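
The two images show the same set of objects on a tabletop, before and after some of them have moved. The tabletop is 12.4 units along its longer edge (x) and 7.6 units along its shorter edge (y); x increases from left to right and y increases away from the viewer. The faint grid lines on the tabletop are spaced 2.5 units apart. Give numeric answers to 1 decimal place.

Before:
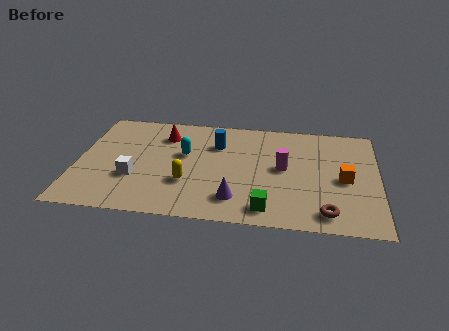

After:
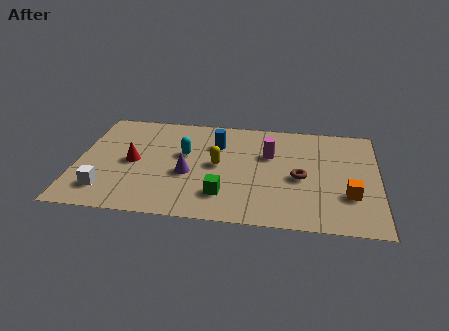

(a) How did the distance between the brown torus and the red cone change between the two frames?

-1.4

Before: roughly 8.3 units apart; after: 6.9. That's 1.4 units closer together.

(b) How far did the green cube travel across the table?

1.9

The green cube moved from about (7.9, 1.1) to (6.1, 1.8), a distance of √(1.8² + 0.7²) ≈ 1.9.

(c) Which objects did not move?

the cyan capsule and the blue cylinder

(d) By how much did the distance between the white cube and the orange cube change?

+1.3

Before: roughly 8.6 units apart; after: 9.9. That's 1.3 units further apart.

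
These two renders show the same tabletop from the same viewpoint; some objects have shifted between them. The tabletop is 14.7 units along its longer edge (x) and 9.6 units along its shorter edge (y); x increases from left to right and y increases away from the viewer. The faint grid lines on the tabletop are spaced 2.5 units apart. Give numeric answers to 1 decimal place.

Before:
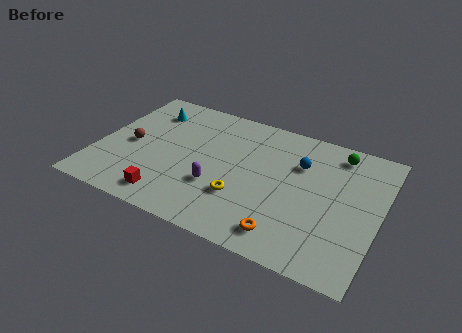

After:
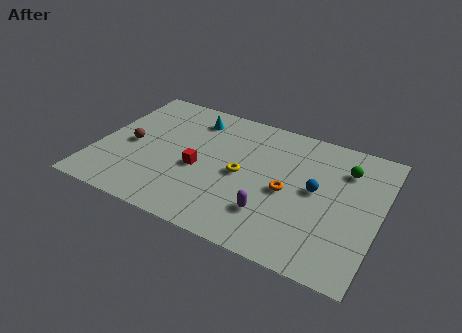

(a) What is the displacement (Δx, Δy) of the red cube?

(1.2, 2.7)

The red cube was at about (4.2, 1.4) and moved to about (5.4, 4.1).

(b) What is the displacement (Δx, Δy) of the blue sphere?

(1.0, -1.5)

From the two frames, the blue sphere sits at roughly (10.4, 6.6) before and (11.4, 5.1) after.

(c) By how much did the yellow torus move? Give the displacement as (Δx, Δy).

(-0.2, 1.6)

From the two frames, the yellow torus sits at roughly (7.8, 3.0) before and (7.6, 4.6) after.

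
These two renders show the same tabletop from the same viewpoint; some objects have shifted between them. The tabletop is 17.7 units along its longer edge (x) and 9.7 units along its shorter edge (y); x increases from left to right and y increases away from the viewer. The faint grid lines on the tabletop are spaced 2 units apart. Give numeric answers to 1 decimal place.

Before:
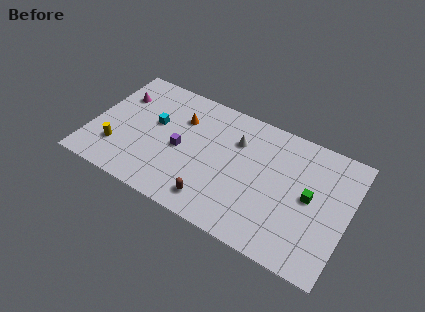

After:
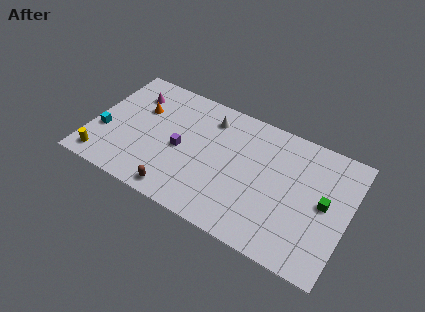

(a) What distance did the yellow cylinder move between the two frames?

1.5

From (2.0, 2.6) to (1.2, 1.3), the yellow cylinder covered √(0.8² + 1.3²) ≈ 1.5 units.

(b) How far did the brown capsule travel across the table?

2.5

The brown capsule moved from about (8.9, 1.6) to (6.5, 1.1), a distance of √(2.4² + 0.5²) ≈ 2.5.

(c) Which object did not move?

the purple cube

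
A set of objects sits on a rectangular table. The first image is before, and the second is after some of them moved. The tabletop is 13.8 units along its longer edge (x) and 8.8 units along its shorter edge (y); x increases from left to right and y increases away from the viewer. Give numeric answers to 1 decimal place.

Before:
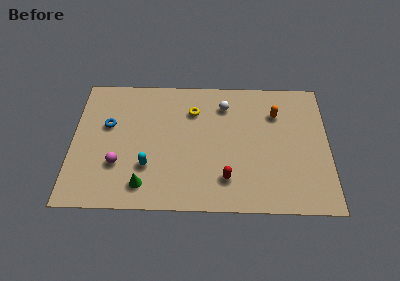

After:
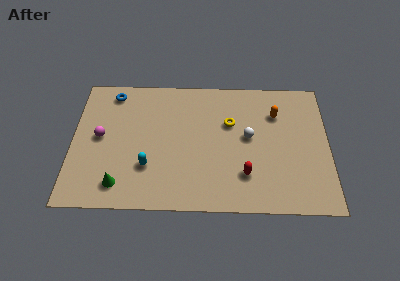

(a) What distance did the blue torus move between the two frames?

2.2

The blue torus moved from about (1.9, 5.4) to (2.1, 7.6), a distance of √(0.2² + 2.2²) ≈ 2.2.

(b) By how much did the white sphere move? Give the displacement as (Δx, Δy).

(1.3, -2.1)

The white sphere was at about (8.2, 6.9) and moved to about (9.5, 4.8).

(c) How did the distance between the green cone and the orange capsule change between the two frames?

+1.1

They were about 8.6 units apart before and 9.7 after — 1.1 units further apart.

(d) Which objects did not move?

the orange capsule and the cyan capsule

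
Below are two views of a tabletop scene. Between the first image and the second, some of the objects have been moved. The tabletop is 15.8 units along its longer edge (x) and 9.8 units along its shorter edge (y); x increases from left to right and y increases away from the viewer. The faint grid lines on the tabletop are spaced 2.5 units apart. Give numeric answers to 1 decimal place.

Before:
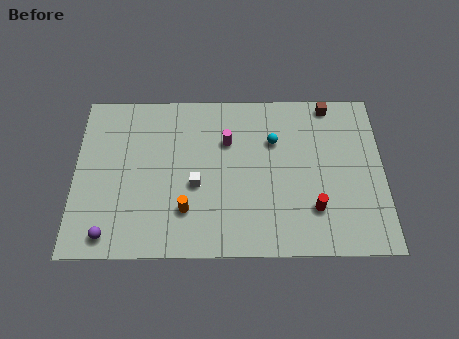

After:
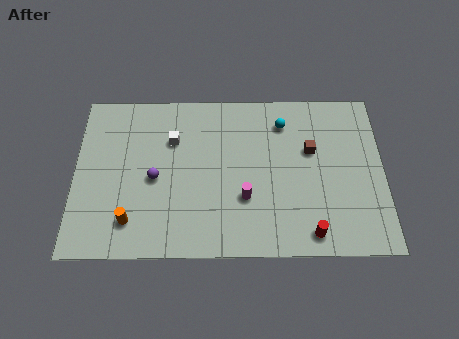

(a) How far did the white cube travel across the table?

3.0

The white cube moved from about (6.2, 4.1) to (5.0, 6.8), a distance of √(1.2² + 2.7²) ≈ 3.0.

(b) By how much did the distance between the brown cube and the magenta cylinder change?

-1.3

Before: roughly 5.7 units apart; after: 4.4. That's 1.3 units closer together.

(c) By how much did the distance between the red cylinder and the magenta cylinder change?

-2.1

Before: roughly 6.0 units apart; after: 3.9. That's 2.1 units closer together.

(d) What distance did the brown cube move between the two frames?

3.0

The brown cube moved from about (13.1, 8.9) to (12.1, 6.1), a distance of √(1.0² + 2.8²) ≈ 3.0.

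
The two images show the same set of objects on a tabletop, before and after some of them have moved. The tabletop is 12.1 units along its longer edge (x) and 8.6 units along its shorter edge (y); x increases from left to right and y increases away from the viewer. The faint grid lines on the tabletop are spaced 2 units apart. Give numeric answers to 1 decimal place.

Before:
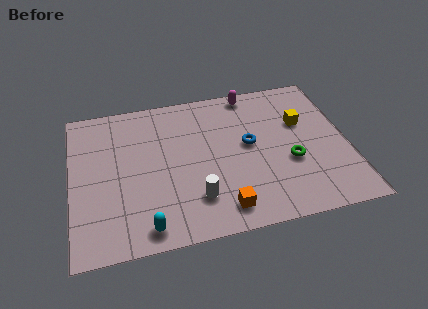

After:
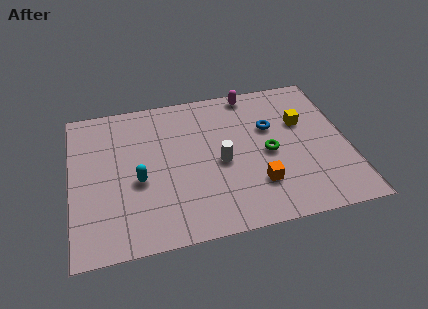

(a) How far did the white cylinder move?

2.2

From (5.3, 2.1) to (6.5, 3.9), the white cylinder covered √(1.2² + 1.8²) ≈ 2.2 units.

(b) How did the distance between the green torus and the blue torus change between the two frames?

-0.7

Before: roughly 2.2 units apart; after: 1.5. That's 0.7 units closer together.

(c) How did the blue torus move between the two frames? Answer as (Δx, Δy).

(1.0, 0.8)

The blue torus started near (7.8, 4.7) and ended near (8.8, 5.5).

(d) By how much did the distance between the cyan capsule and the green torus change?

-1.1

Before: roughly 6.8 units apart; after: 5.7. That's 1.1 units closer together.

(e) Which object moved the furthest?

the cyan capsule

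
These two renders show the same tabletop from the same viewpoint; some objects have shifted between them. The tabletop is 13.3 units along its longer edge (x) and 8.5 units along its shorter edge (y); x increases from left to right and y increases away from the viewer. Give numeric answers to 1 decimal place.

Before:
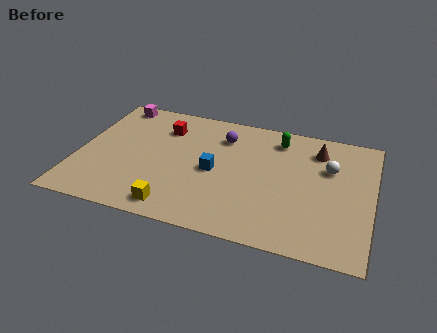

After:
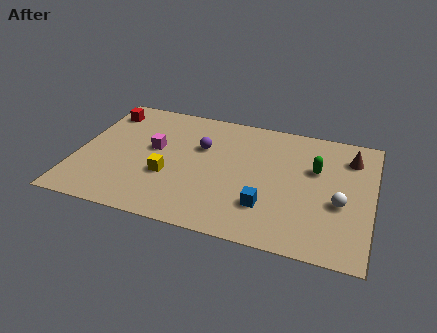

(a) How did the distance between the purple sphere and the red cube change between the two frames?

+2.1

They were about 2.7 units apart before and 4.8 after — 2.1 units further apart.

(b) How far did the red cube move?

2.8

From (3.7, 6.4) to (0.9, 6.9), the red cube covered √(2.8² + 0.5²) ≈ 2.8 units.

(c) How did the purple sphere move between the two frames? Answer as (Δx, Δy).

(-0.9, -1.0)

From the two frames, the purple sphere sits at roughly (6.4, 6.5) before and (5.5, 5.5) after.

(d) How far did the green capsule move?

2.4

The green capsule moved from about (8.9, 7.0) to (10.7, 5.4), a distance of √(1.8² + 1.6²) ≈ 2.4.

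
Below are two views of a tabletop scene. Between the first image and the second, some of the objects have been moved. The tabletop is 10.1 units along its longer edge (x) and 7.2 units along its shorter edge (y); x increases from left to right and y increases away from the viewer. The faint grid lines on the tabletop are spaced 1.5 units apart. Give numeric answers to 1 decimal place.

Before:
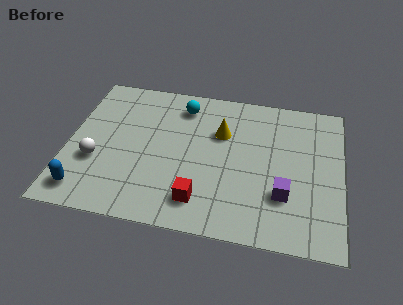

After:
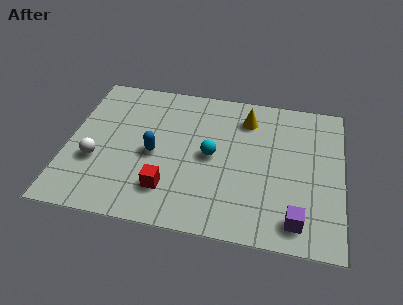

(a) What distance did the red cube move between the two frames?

1.2

From (5.0, 1.4) to (3.8, 1.7), the red cube covered √(1.2² + 0.3²) ≈ 1.2 units.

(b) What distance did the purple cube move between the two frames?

1.2

From (8.0, 2.2) to (8.5, 1.1), the purple cube covered √(0.5² + 1.1²) ≈ 1.2 units.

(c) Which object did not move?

the white sphere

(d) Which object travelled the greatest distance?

the blue capsule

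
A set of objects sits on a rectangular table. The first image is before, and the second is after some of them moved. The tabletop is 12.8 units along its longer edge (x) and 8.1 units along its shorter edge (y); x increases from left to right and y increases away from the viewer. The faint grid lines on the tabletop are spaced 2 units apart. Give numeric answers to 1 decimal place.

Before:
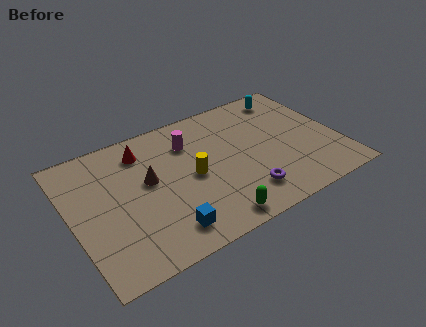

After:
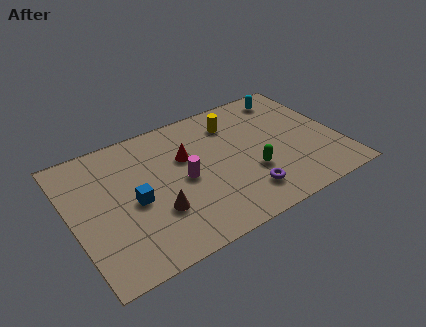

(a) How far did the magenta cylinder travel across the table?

2.2

The magenta cylinder was near (5.9, 6.0) before and (5.3, 3.9) after, so it travelled √(0.6² + 2.1²) ≈ 2.2 units.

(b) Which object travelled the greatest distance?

the yellow cylinder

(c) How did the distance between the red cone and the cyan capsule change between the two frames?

-1.6

The distance was about 7.3 in the first image and 5.7 in the second, so they moved 1.6 units closer together.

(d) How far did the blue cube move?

2.5

The blue cube was near (4.0, 1.4) before and (2.9, 3.7) after, so it travelled √(1.1² + 2.3²) ≈ 2.5 units.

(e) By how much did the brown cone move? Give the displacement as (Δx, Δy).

(0.1, -2.0)

The brown cone started near (3.7, 4.6) and ended near (3.8, 2.6).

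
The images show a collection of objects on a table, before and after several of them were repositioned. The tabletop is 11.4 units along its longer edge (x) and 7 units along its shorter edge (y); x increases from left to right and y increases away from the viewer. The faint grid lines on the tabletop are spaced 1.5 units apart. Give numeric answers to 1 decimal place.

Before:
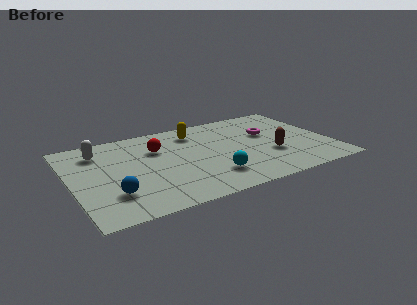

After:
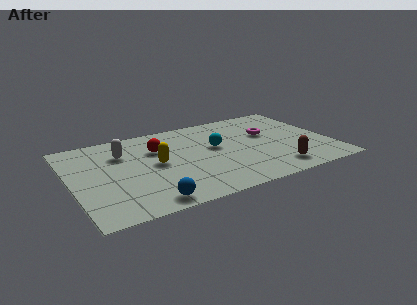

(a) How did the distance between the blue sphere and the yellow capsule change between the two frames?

-2.6

They were about 5.5 units apart before and 2.9 after — 2.6 units closer together.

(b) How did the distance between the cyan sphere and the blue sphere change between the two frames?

+0.4

They were about 4.3 units apart before and 4.7 after — 0.4 units further apart.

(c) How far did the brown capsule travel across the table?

1.3

From (8.7, 2.5) to (8.7, 1.2), the brown capsule covered √(0.0² + 1.3²) ≈ 1.3 units.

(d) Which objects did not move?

the red sphere and the magenta torus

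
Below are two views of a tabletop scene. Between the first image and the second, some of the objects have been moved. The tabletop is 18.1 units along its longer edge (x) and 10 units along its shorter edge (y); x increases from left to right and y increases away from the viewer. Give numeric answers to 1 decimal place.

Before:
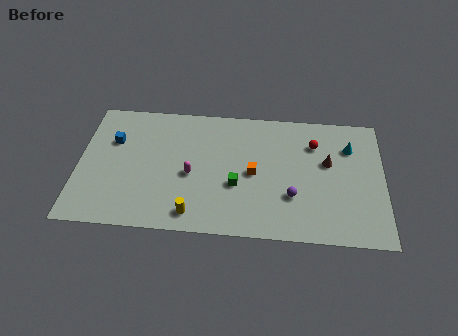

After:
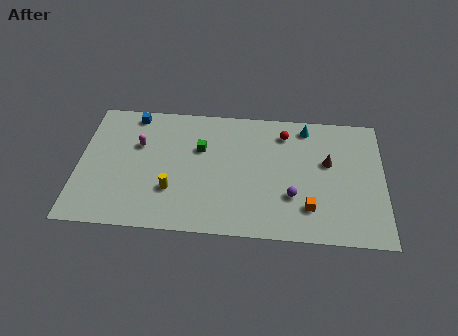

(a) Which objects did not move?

the brown cone and the purple sphere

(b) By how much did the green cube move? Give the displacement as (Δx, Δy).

(-2.2, 2.7)

From the two frames, the green cube sits at roughly (9.4, 3.8) before and (7.2, 6.5) after.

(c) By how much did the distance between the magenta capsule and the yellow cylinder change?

+1.0

They were about 3.0 units apart before and 4.0 after — 1.0 units further apart.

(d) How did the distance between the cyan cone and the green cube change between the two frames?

-0.9

The distance was about 7.6 in the first image and 6.7 in the second, so they moved 0.9 units closer together.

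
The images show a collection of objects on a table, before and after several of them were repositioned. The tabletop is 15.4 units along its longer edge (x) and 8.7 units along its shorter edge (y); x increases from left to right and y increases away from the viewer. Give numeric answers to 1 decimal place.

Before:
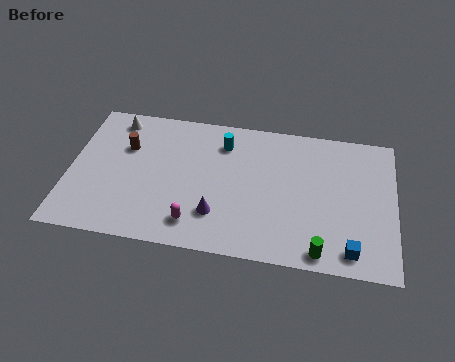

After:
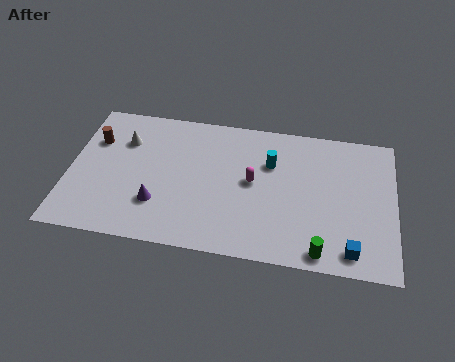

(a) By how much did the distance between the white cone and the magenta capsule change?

-0.8

The distance was about 7.2 in the first image and 6.4 in the second, so they moved 0.8 units closer together.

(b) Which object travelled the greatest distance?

the magenta capsule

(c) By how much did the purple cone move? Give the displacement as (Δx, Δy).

(-2.8, 0.2)

The purple cone was at about (7.1, 2.3) and moved to about (4.3, 2.5).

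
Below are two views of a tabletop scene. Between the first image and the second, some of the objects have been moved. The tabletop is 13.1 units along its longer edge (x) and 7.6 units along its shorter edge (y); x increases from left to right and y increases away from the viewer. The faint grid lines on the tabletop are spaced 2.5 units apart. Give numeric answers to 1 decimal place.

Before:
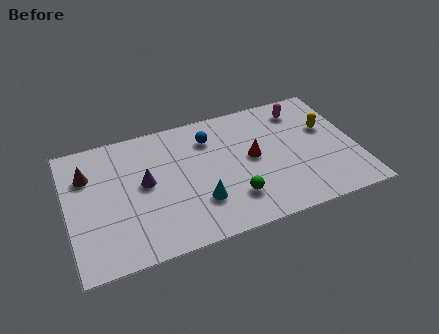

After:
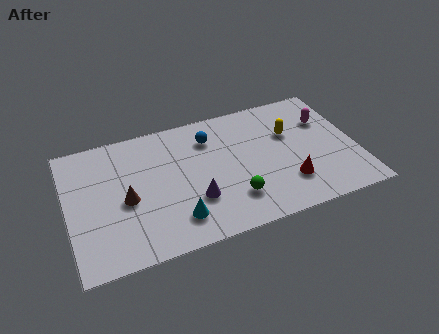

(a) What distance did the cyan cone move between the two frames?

1.3

The cyan cone was near (5.8, 2.2) before and (4.7, 1.6) after, so it travelled √(1.1² + 0.6²) ≈ 1.3 units.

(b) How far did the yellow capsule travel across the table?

1.7

From (11.9, 4.7) to (10.2, 4.9), the yellow capsule covered √(1.7² + 0.2²) ≈ 1.7 units.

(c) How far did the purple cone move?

2.7

From (3.5, 4.1) to (5.6, 2.4), the purple cone covered √(2.1² + 1.7²) ≈ 2.7 units.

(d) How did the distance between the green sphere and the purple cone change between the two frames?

-2.6

They were about 4.4 units apart before and 1.8 after — 2.6 units closer together.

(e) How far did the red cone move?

2.4

From (8.4, 4.0) to (9.8, 2.0), the red cone covered √(1.4² + 2.0²) ≈ 2.4 units.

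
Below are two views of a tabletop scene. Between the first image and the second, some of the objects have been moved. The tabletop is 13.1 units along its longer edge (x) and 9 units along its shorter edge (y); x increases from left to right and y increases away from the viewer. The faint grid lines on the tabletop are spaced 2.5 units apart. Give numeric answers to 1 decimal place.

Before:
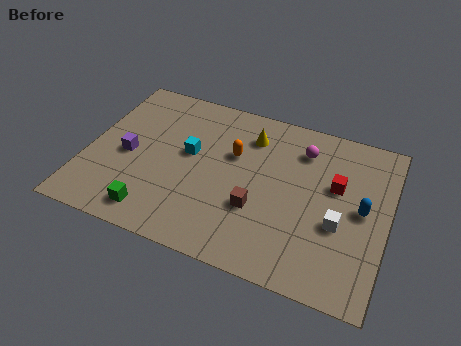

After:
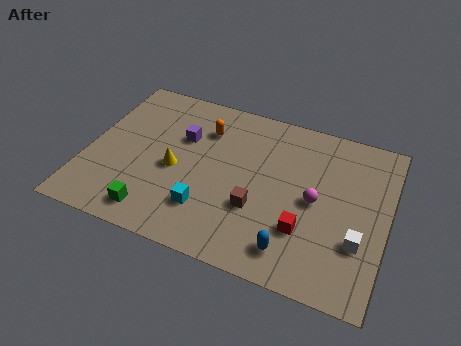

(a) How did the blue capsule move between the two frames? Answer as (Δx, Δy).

(-2.7, -3.1)

From the two frames, the blue capsule sits at roughly (12.0, 4.6) before and (9.3, 1.5) after.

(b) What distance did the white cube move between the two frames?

1.1

From (11.1, 3.5) to (12.0, 2.9), the white cube covered √(0.9² + 0.6²) ≈ 1.1 units.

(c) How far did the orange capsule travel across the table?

1.7

From (6.3, 5.7) to (4.9, 6.7), the orange capsule covered √(1.4² + 1.0²) ≈ 1.7 units.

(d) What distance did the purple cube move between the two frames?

2.8

The purple cube moved from about (1.8, 4.1) to (4.0, 5.9), a distance of √(2.2² + 1.8²) ≈ 2.8.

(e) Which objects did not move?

the green cube and the brown cube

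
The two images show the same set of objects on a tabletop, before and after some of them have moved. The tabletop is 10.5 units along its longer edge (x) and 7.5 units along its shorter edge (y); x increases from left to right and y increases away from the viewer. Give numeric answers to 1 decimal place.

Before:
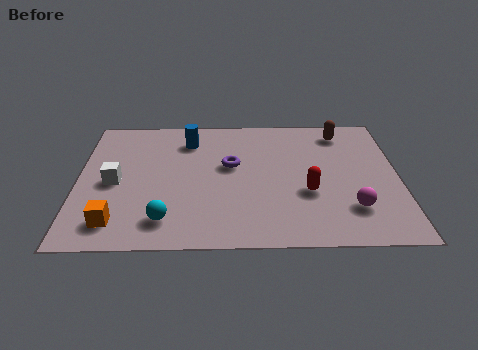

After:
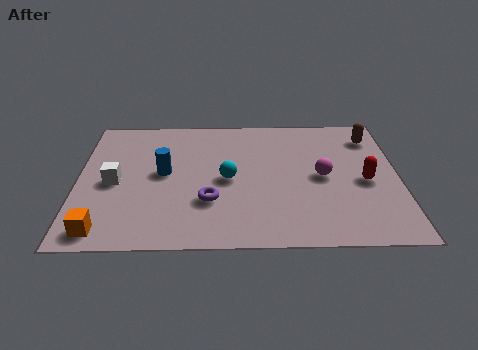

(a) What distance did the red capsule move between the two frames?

2.0

The red capsule moved from about (7.5, 2.8) to (9.4, 3.4), a distance of √(1.9² + 0.6²) ≈ 2.0.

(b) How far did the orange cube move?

0.6

From (1.3, 1.3) to (0.9, 0.9), the orange cube covered √(0.4² + 0.4²) ≈ 0.6 units.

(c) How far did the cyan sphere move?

3.0

The cyan sphere moved from about (2.9, 1.4) to (4.9, 3.6), a distance of √(2.0² + 2.2²) ≈ 3.0.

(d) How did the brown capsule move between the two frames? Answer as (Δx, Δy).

(1.0, -0.3)

The brown capsule started near (8.7, 6.3) and ended near (9.7, 6.0).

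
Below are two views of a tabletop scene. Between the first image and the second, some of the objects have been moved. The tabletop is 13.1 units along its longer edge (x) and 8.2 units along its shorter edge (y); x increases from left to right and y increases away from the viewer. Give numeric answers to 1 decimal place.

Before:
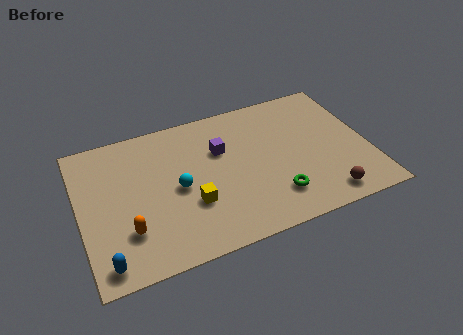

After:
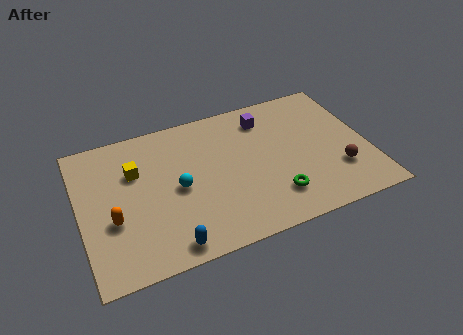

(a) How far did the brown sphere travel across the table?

1.5

The brown sphere moved from about (10.8, 1.1) to (11.6, 2.4), a distance of √(0.8² + 1.3²) ≈ 1.5.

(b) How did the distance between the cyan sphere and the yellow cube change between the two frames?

+1.2

Before: roughly 1.2 units apart; after: 2.4. That's 1.2 units further apart.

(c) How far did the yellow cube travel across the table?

3.5

The yellow cube moved from about (4.9, 2.8) to (2.6, 5.5), a distance of √(2.3² + 2.7²) ≈ 3.5.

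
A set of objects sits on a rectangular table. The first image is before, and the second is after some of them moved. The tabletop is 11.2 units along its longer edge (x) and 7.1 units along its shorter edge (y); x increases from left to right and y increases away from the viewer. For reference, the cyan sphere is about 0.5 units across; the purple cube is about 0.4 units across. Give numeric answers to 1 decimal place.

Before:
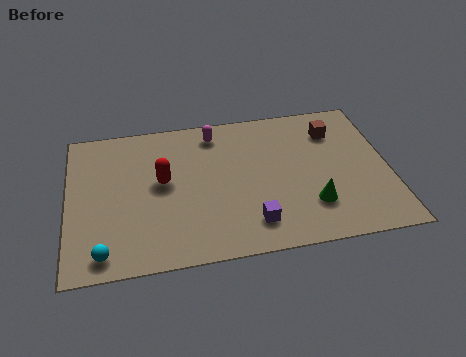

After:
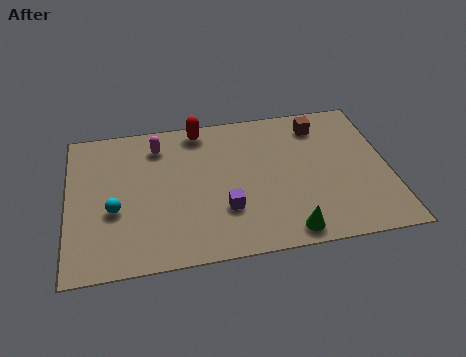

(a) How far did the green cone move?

1.4

The green cone was near (8.4, 1.9) before and (7.5, 0.8) after, so it travelled √(0.9² + 1.1²) ≈ 1.4 units.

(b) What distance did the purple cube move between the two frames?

1.2

The purple cube moved from about (6.3, 1.4) to (5.4, 2.2), a distance of √(0.9² + 0.8²) ≈ 1.2.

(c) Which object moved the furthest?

the red capsule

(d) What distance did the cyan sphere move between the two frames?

1.9

From (1.2, 0.9) to (1.6, 2.8), the cyan sphere covered √(0.4² + 1.9²) ≈ 1.9 units.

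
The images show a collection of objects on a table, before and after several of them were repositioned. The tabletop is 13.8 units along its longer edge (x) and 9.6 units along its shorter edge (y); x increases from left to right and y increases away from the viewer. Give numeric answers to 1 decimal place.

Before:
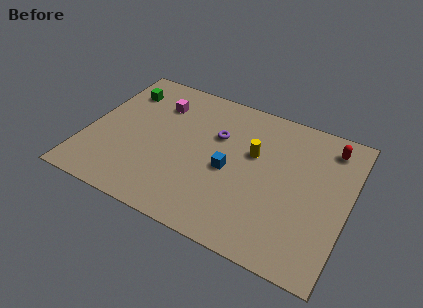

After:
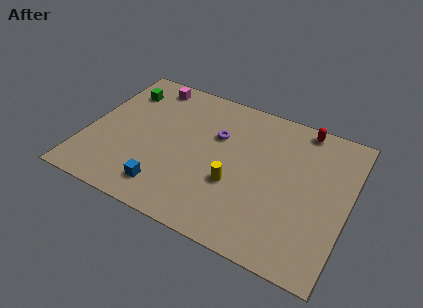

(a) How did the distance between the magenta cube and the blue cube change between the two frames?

+1.9

Before: roughly 5.1 units apart; after: 7.0. That's 1.9 units further apart.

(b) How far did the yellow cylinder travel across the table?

2.5

The yellow cylinder was near (8.7, 5.9) before and (8.0, 3.5) after, so it travelled √(0.7² + 2.4²) ≈ 2.5 units.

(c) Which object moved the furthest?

the blue cube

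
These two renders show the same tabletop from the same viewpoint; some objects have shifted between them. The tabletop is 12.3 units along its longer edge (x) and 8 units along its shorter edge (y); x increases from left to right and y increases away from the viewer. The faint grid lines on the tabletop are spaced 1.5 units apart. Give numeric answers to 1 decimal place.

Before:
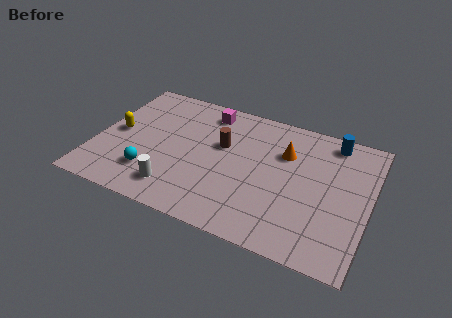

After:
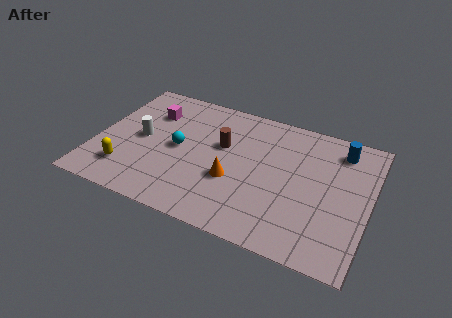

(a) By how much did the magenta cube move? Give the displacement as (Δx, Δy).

(-2.5, -1.0)

From the two frames, the magenta cube sits at roughly (4.7, 6.8) before and (2.2, 5.8) after.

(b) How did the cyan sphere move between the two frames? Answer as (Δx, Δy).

(1.0, 2.0)

The cyan sphere started near (2.7, 2.0) and ended near (3.7, 4.0).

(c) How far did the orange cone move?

3.3

The orange cone moved from about (8.4, 5.5) to (6.3, 3.0), a distance of √(2.1² + 2.5²) ≈ 3.3.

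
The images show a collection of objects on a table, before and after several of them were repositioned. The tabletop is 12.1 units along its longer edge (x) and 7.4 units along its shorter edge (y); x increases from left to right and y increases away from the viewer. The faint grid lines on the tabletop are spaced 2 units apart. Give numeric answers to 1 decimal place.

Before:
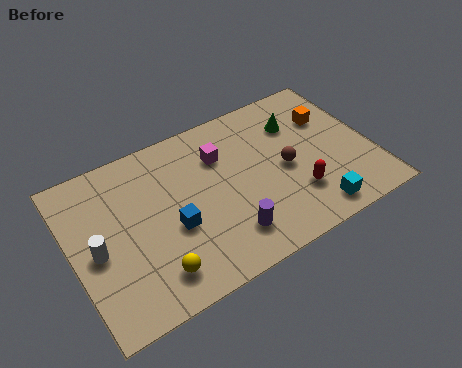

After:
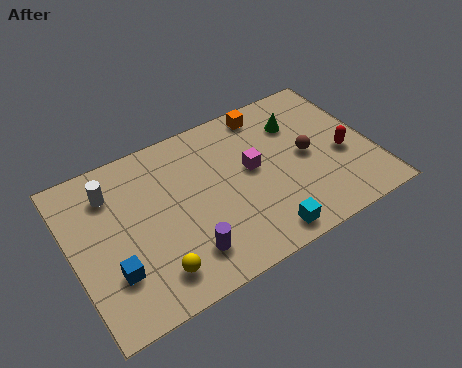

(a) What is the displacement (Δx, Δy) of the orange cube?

(-2.4, 1.4)

From the two frames, the orange cube sits at roughly (10.7, 5.1) before and (8.3, 6.5) after.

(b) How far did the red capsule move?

2.3

From (8.8, 2.1) to (10.9, 3.1), the red capsule covered √(2.1² + 1.0²) ≈ 2.3 units.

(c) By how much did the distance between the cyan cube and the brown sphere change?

+1.0

The distance was about 2.6 in the first image and 3.6 in the second, so they moved 1.0 units further apart.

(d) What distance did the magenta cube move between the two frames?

1.6

From (6.2, 5.3) to (7.3, 4.1), the magenta cube covered √(1.1² + 1.2²) ≈ 1.6 units.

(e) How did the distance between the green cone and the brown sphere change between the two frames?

-0.4

They were about 2.1 units apart before and 1.7 after — 0.4 units closer together.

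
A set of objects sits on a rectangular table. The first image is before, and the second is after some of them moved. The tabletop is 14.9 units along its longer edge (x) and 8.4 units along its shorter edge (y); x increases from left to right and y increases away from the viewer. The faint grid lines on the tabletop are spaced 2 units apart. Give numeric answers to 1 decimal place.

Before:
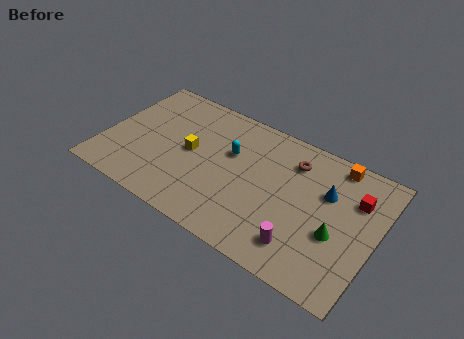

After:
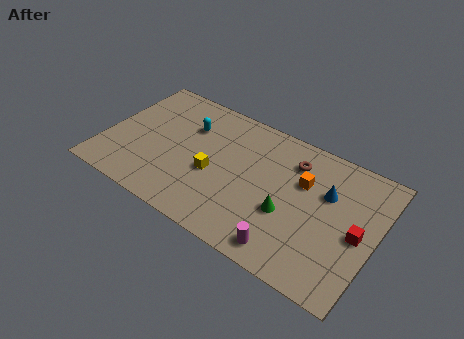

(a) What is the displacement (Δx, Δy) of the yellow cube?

(1.4, -0.8)

The yellow cube started near (4.7, 4.3) and ended near (6.1, 3.5).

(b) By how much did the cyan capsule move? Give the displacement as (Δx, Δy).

(-2.5, 0.6)

The cyan capsule started near (6.8, 5.3) and ended near (4.3, 5.9).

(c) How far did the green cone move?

2.6

The green cone was near (12.9, 3.3) before and (10.3, 3.2) after, so it travelled √(2.6² + 0.1²) ≈ 2.6 units.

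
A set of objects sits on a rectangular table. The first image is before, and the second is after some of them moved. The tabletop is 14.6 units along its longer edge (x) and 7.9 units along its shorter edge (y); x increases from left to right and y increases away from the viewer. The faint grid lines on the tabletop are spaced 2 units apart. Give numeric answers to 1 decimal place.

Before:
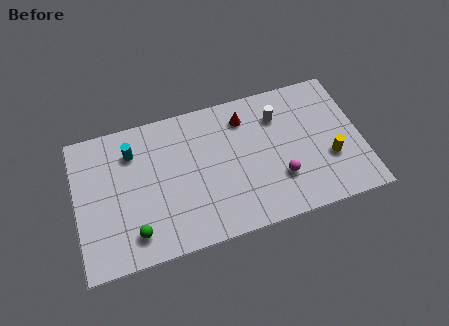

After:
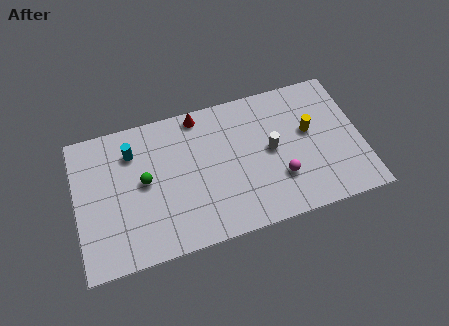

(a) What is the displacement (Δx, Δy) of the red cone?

(-2.3, 0.8)

The red cone was at about (8.8, 6.3) and moved to about (6.5, 7.1).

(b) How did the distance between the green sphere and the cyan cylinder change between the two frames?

-2.6

The distance was about 4.5 in the first image and 1.9 in the second, so they moved 2.6 units closer together.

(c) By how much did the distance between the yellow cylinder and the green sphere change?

-1.7

They were about 10.2 units apart before and 8.5 after — 1.7 units closer together.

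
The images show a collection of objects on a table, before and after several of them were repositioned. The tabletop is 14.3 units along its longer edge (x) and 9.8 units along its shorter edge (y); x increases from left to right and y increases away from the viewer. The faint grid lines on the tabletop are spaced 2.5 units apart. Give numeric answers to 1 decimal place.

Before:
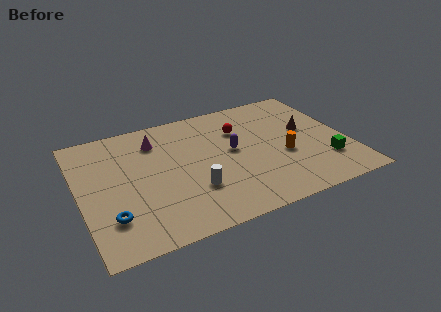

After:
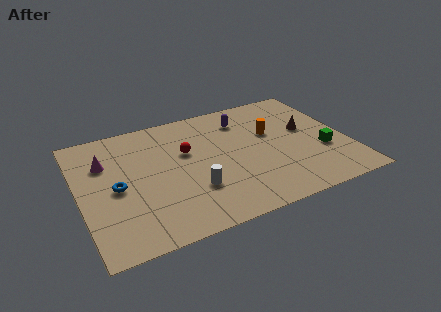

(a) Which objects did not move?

the brown cone and the white cylinder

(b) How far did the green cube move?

0.9

From (12.9, 2.6) to (12.9, 3.5), the green cube covered √(0.0² + 0.9²) ≈ 0.9 units.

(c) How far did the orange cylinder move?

2.1

The orange cylinder was near (10.8, 3.9) before and (10.4, 6.0) after, so it travelled √(0.4² + 2.1²) ≈ 2.1 units.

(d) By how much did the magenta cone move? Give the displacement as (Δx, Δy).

(-2.8, -0.8)

The magenta cone was at about (4.3, 7.6) and moved to about (1.5, 6.8).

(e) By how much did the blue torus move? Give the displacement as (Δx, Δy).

(0.5, 2.1)

From the two frames, the blue torus sits at roughly (1.4, 2.5) before and (1.9, 4.6) after.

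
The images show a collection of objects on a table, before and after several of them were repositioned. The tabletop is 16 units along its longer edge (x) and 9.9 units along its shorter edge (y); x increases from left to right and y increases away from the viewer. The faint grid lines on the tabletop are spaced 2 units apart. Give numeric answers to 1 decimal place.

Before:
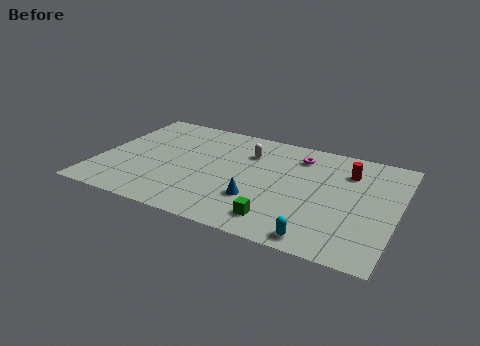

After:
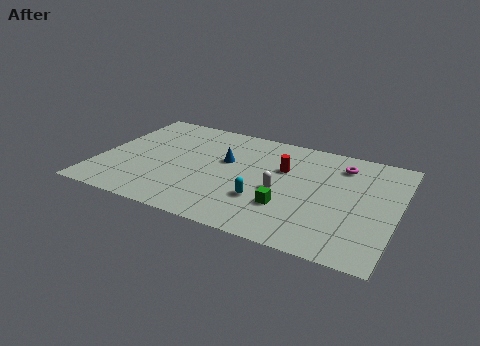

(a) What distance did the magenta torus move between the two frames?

2.3

From (10.5, 7.9) to (12.8, 7.9), the magenta torus covered √(2.3² + 0.0²) ≈ 2.3 units.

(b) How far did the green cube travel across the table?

1.3

The green cube moved from about (10.1, 1.7) to (10.4, 3.0), a distance of √(0.3² + 1.3²) ≈ 1.3.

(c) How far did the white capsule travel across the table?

3.6

From (7.8, 7.2) to (9.9, 4.3), the white capsule covered √(2.1² + 2.9²) ≈ 3.6 units.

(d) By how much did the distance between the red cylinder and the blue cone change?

-3.1

They were about 6.2 units apart before and 3.1 after — 3.1 units closer together.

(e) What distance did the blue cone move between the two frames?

3.7

From (8.8, 3.0) to (6.7, 6.0), the blue cone covered √(2.1² + 3.0²) ≈ 3.7 units.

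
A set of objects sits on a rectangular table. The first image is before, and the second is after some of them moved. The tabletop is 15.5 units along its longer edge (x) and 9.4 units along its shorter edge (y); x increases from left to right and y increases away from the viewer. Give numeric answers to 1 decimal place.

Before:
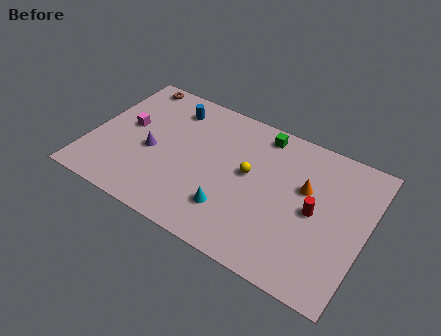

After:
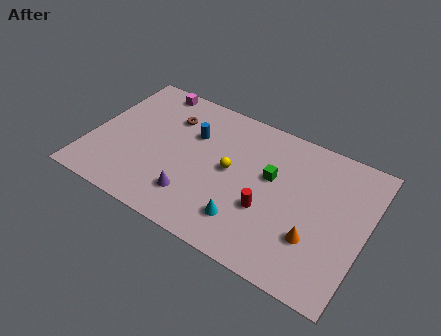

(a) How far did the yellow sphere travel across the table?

1.0

The yellow sphere was near (8.9, 5.2) before and (7.9, 4.9) after, so it travelled √(1.0² + 0.3²) ≈ 1.0 units.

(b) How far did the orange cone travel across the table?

3.0

The orange cone moved from about (12.0, 5.8) to (12.9, 2.9), a distance of √(0.9² + 2.9²) ≈ 3.0.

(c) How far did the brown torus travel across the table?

3.0

From (1.6, 8.5) to (4.1, 6.9), the brown torus covered √(2.5² + 1.6²) ≈ 3.0 units.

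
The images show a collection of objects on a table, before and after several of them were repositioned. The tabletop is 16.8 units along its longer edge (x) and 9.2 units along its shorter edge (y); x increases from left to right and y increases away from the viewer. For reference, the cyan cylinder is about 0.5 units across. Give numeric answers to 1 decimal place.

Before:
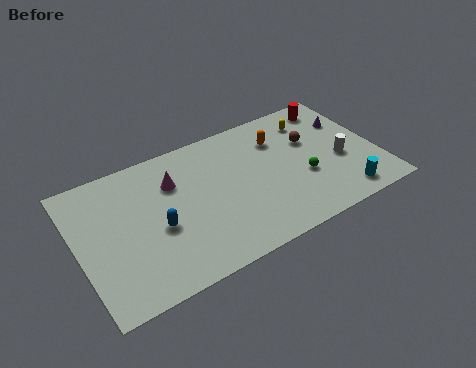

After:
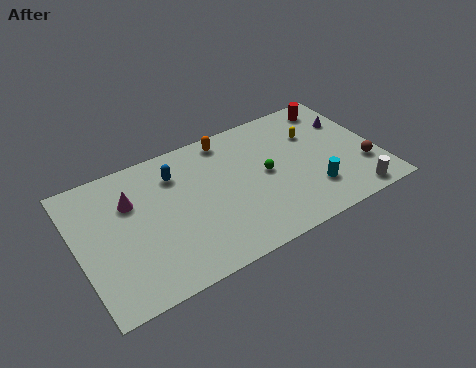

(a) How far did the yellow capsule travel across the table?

1.0

From (13.6, 7.3) to (13.5, 6.3), the yellow capsule covered √(0.1² + 1.0²) ≈ 1.0 units.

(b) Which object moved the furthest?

the brown sphere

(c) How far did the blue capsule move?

3.4

From (4.3, 3.9) to (5.7, 7.0), the blue capsule covered √(1.4² + 3.1²) ≈ 3.4 units.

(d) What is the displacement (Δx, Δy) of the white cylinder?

(0.2, -2.8)

The white cylinder started near (14.7, 3.8) and ended near (14.9, 1.0).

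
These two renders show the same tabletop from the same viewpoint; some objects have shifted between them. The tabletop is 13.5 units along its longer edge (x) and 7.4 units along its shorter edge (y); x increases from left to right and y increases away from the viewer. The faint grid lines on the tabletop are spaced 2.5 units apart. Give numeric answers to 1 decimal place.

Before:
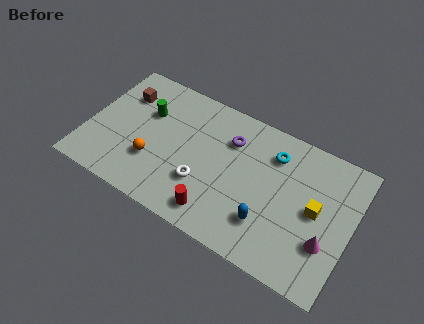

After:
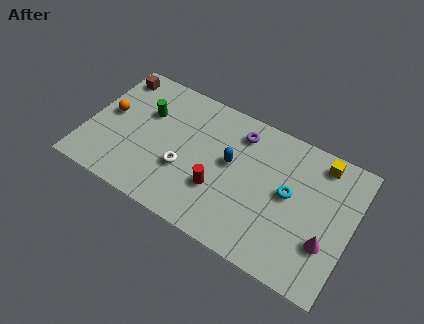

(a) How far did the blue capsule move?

3.1

The blue capsule was near (9.5, 2.0) before and (7.3, 4.2) after, so it travelled √(2.2² + 2.2²) ≈ 3.1 units.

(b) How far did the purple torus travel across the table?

0.7

The purple torus was near (7.1, 5.4) before and (7.5, 6.0) after, so it travelled √(0.4² + 0.6²) ≈ 0.7 units.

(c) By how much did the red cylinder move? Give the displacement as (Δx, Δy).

(-0.1, 1.3)

The red cylinder was at about (7.0, 1.2) and moved to about (6.9, 2.5).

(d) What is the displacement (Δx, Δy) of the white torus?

(-1.0, 0.3)

The white torus was at about (6.1, 2.4) and moved to about (5.1, 2.7).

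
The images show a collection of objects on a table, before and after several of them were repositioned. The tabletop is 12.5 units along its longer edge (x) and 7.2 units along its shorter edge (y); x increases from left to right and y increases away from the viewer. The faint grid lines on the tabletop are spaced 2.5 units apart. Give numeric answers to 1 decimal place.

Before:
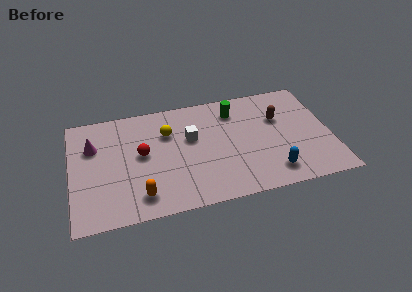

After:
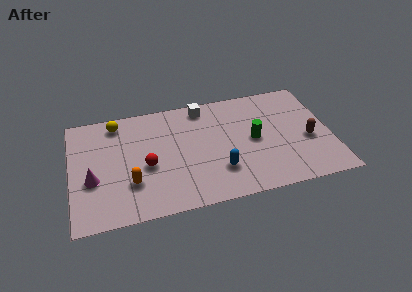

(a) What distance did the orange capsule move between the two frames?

1.0

The orange capsule moved from about (3.2, 1.3) to (2.8, 2.2), a distance of √(0.4² + 0.9²) ≈ 1.0.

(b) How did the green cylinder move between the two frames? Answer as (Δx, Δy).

(0.8, -2.1)

The green cylinder was at about (8.0, 5.7) and moved to about (8.8, 3.6).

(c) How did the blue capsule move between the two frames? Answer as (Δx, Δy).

(-2.5, 0.7)

From the two frames, the blue capsule sits at roughly (9.5, 1.3) before and (7.0, 2.0) after.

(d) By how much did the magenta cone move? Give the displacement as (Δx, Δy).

(-0.1, -2.1)

From the two frames, the magenta cone sits at roughly (1.1, 4.9) before and (1.0, 2.8) after.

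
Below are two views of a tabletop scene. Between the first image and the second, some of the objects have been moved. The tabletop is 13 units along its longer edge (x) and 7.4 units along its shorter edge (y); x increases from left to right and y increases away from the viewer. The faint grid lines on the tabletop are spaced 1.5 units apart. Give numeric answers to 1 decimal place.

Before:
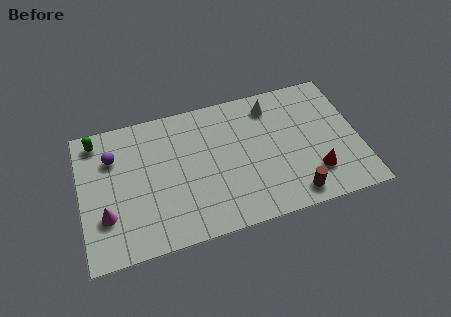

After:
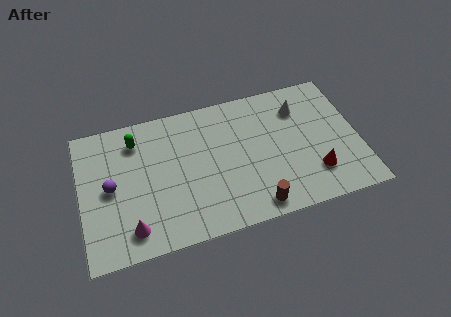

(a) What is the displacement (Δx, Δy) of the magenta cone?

(1.1, -1.0)

From the two frames, the magenta cone sits at roughly (1.1, 2.3) before and (2.2, 1.3) after.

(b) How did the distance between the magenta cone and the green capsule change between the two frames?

+0.5

The distance was about 4.1 in the first image and 4.6 in the second, so they moved 0.5 units further apart.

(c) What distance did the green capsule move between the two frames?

1.9

From (0.9, 6.4) to (2.7, 5.9), the green capsule covered √(1.8² + 0.5²) ≈ 1.9 units.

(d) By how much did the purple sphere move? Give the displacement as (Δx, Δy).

(-0.2, -1.6)

The purple sphere was at about (1.6, 5.3) and moved to about (1.4, 3.7).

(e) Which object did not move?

the red cone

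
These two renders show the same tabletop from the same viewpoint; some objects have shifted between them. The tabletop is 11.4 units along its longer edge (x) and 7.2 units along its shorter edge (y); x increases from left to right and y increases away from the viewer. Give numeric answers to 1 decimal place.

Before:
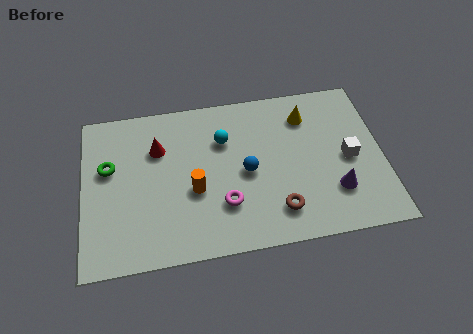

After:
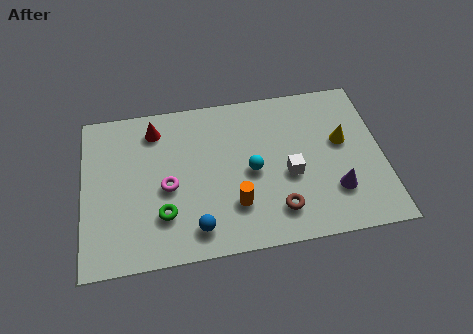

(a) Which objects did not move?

the brown torus and the purple cone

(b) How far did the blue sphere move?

3.0

The blue sphere was near (6.2, 3.4) before and (4.2, 1.2) after, so it travelled √(2.0² + 2.2²) ≈ 3.0 units.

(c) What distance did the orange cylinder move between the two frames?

1.7

The orange cylinder moved from about (4.2, 2.9) to (5.7, 2.0), a distance of √(1.5² + 0.9²) ≈ 1.7.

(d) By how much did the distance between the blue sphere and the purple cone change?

+1.8

The distance was about 3.6 in the first image and 5.4 in the second, so they moved 1.8 units further apart.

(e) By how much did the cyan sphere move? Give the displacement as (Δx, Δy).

(1.0, -1.6)

The cyan sphere was at about (5.4, 5.0) and moved to about (6.4, 3.4).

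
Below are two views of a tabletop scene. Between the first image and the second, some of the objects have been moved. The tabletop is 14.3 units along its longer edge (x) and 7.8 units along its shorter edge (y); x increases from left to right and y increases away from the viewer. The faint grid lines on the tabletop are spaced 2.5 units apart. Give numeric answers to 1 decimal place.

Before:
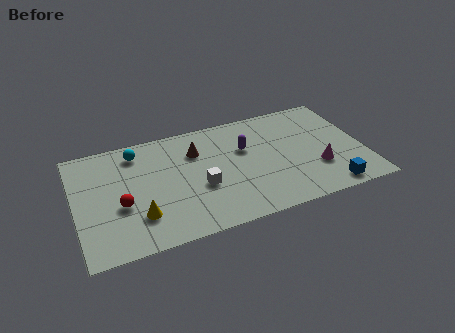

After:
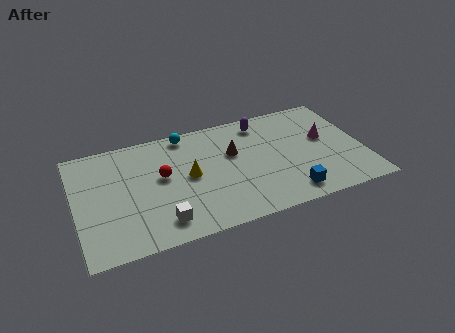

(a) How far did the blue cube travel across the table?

2.0

From (12.3, 0.9) to (10.3, 1.2), the blue cube covered √(2.0² + 0.3²) ≈ 2.0 units.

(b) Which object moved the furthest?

the yellow cone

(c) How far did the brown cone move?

1.9

From (6.1, 5.6) to (7.9, 4.9), the brown cone covered √(1.8² + 0.7²) ≈ 1.9 units.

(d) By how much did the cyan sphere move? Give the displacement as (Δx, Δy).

(2.5, 0.5)

The cyan sphere started near (3.2, 6.5) and ended near (5.7, 7.0).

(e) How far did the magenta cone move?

2.1

From (11.9, 2.5) to (12.5, 4.5), the magenta cone covered √(0.6² + 2.0²) ≈ 2.1 units.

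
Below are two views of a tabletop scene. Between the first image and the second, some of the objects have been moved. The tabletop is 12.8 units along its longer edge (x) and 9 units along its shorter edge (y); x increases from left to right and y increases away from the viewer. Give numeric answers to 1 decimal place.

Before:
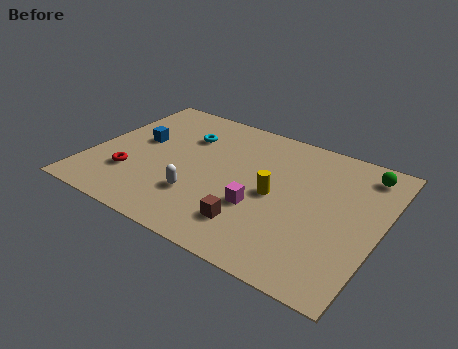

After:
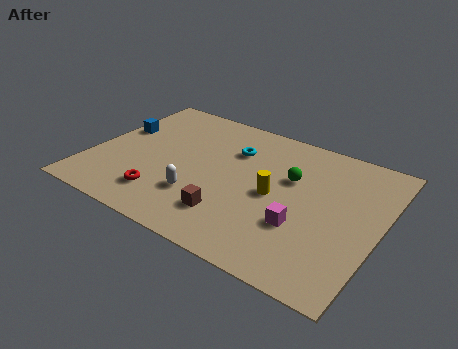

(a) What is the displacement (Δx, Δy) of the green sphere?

(-3.0, -1.9)

The green sphere started near (11.7, 7.6) and ended near (8.7, 5.7).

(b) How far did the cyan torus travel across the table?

2.2

The cyan torus moved from about (3.8, 6.4) to (6.0, 6.4), a distance of √(2.2² + 0.0²) ≈ 2.2.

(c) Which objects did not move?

the yellow cylinder and the white capsule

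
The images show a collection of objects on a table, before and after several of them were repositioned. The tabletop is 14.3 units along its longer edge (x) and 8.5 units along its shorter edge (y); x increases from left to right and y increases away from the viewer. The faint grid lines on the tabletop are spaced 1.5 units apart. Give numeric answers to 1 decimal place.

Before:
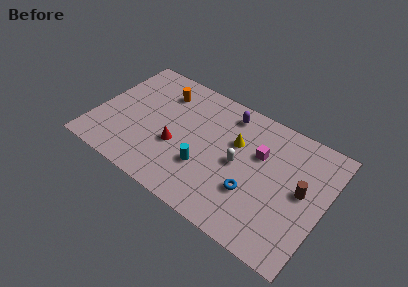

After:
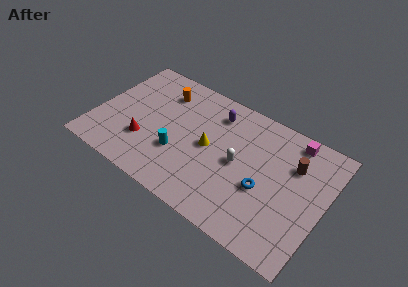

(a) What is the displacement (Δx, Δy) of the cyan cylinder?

(-1.7, 0.1)

The cyan cylinder was at about (7.1, 2.8) and moved to about (5.4, 2.9).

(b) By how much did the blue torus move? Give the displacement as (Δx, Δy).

(0.6, 0.6)

The blue torus was at about (10.1, 2.8) and moved to about (10.7, 3.4).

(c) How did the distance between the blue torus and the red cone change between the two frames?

+2.5

The distance was about 4.9 in the first image and 7.4 in the second, so they moved 2.5 units further apart.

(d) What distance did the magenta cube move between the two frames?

2.7

From (10.1, 5.5) to (11.9, 7.5), the magenta cube covered √(1.8² + 2.0²) ≈ 2.7 units.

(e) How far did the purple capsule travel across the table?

0.8

The purple capsule moved from about (7.8, 7.2) to (7.1, 6.8), a distance of √(0.7² + 0.4²) ≈ 0.8.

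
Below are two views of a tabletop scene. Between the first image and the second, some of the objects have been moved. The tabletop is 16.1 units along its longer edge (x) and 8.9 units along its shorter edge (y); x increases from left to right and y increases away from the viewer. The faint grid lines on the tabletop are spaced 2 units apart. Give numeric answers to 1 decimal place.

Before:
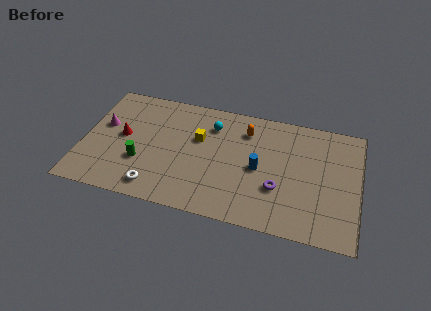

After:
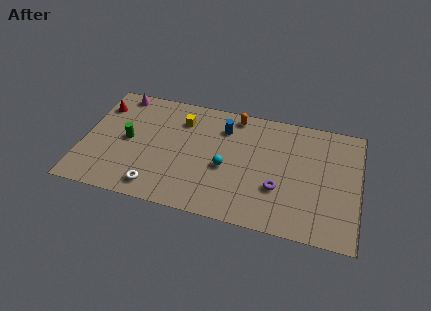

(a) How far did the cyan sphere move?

3.2

From (7.4, 6.8) to (8.4, 3.8), the cyan sphere covered √(1.0² + 3.0²) ≈ 3.2 units.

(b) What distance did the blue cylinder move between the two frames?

3.4

The blue cylinder moved from about (10.3, 4.2) to (8.1, 6.8), a distance of √(2.2² + 2.6²) ≈ 3.4.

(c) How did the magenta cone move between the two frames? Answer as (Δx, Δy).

(0.7, 2.7)

From the two frames, the magenta cone sits at roughly (1.1, 5.3) before and (1.8, 8.0) after.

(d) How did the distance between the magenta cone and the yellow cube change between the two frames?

-1.6

They were about 5.6 units apart before and 4.0 after — 1.6 units closer together.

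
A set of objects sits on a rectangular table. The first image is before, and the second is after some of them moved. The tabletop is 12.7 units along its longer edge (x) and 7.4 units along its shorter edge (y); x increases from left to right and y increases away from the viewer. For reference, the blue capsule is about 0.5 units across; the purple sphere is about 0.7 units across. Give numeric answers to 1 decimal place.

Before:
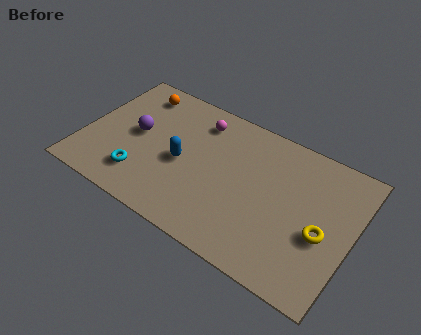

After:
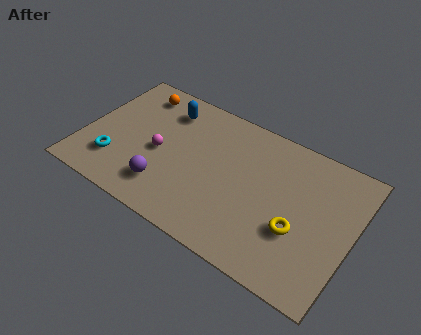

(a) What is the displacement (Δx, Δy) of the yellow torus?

(-1.1, -0.4)

The yellow torus was at about (11.4, 3.1) and moved to about (10.3, 2.7).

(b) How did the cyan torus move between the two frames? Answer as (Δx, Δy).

(-1.3, 0.2)

The cyan torus was at about (3.0, 1.7) and moved to about (1.7, 1.9).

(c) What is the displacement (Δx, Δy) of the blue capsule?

(-1.2, 2.5)

The blue capsule started near (4.7, 3.4) and ended near (3.5, 5.9).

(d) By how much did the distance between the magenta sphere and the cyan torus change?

-2.4

They were about 4.8 units apart before and 2.4 after — 2.4 units closer together.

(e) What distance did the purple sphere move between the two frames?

2.8

The purple sphere was near (2.4, 3.9) before and (4.2, 1.7) after, so it travelled √(1.8² + 2.2²) ≈ 2.8 units.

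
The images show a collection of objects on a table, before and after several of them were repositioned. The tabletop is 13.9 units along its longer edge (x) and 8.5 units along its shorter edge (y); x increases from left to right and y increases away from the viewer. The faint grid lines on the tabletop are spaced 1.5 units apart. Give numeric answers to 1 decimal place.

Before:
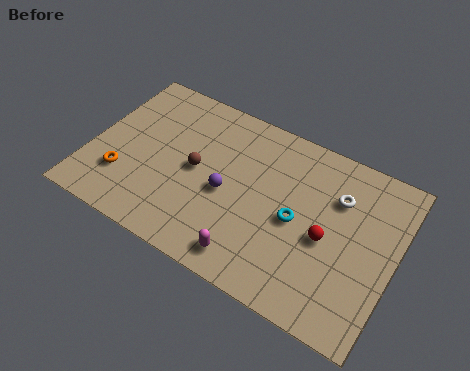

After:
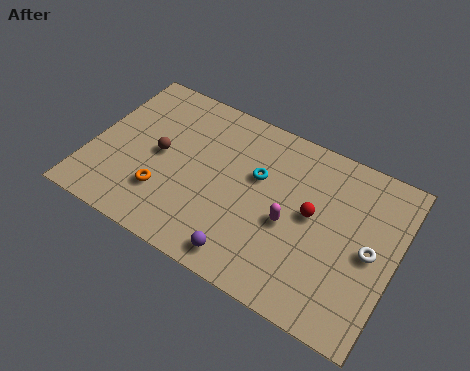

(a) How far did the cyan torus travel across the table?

2.4

The cyan torus was near (9.5, 4.0) before and (7.5, 5.3) after, so it travelled √(2.0² + 1.3²) ≈ 2.4 units.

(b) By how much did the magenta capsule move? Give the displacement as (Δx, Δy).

(1.4, 2.5)

The magenta capsule started near (7.8, 1.2) and ended near (9.2, 3.7).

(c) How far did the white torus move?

2.5

The white torus was near (11.1, 6.0) before and (12.8, 4.1) after, so it travelled √(1.7² + 1.9²) ≈ 2.5 units.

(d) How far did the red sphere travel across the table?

1.1

From (10.9, 3.8) to (10.1, 4.6), the red sphere covered √(0.8² + 0.8²) ≈ 1.1 units.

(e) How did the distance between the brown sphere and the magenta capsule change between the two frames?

+1.8

Before: roughly 4.3 units apart; after: 6.1. That's 1.8 units further apart.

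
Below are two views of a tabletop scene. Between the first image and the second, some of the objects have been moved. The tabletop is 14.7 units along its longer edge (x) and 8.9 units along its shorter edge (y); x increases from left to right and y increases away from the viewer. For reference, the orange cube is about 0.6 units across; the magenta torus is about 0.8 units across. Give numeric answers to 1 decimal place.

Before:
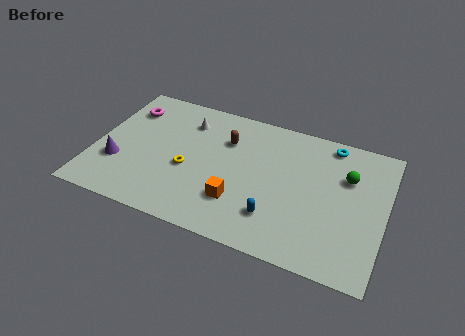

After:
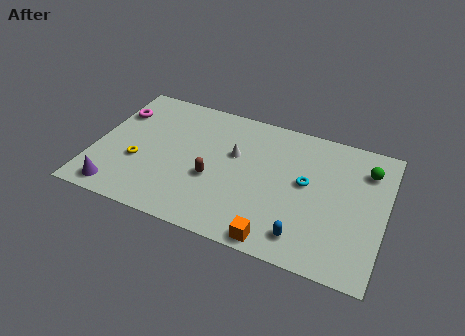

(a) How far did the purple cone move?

1.8

The purple cone was near (1.3, 2.9) before and (1.5, 1.1) after, so it travelled √(0.2² + 1.8²) ≈ 1.8 units.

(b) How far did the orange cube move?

2.7

The orange cube was near (7.5, 2.5) before and (9.6, 0.8) after, so it travelled √(2.1² + 1.7²) ≈ 2.7 units.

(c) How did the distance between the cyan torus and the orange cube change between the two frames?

-2.6

The distance was about 6.8 in the first image and 4.2 in the second, so they moved 2.6 units closer together.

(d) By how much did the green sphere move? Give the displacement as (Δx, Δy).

(0.9, 0.8)

The green sphere was at about (12.7, 6.0) and moved to about (13.6, 6.8).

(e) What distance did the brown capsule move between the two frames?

2.8

The brown capsule was near (6.5, 6.3) before and (6.1, 3.5) after, so it travelled √(0.4² + 2.8²) ≈ 2.8 units.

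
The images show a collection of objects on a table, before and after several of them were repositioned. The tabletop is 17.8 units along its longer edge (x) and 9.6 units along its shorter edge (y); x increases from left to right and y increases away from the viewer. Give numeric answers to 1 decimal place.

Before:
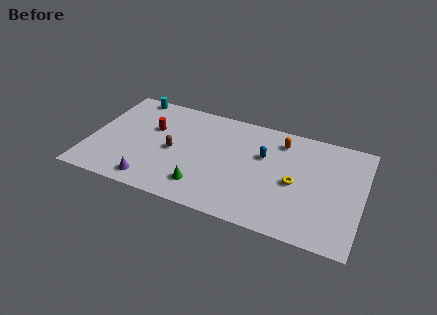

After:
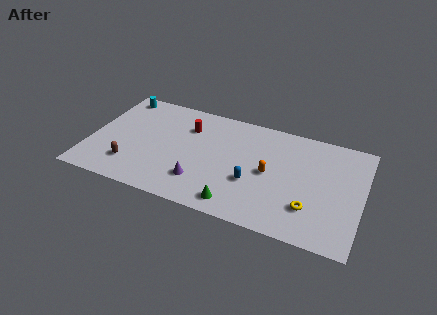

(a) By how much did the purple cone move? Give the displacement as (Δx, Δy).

(3.1, 1.1)

The purple cone started near (4.4, 1.3) and ended near (7.5, 2.4).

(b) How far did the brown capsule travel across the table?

3.4

From (5.5, 4.5) to (2.9, 2.3), the brown capsule covered √(2.6² + 2.2²) ≈ 3.4 units.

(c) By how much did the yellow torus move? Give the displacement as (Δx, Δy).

(1.1, -1.8)

From the two frames, the yellow torus sits at roughly (13.5, 4.4) before and (14.6, 2.6) after.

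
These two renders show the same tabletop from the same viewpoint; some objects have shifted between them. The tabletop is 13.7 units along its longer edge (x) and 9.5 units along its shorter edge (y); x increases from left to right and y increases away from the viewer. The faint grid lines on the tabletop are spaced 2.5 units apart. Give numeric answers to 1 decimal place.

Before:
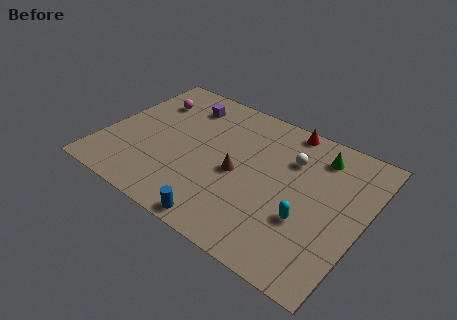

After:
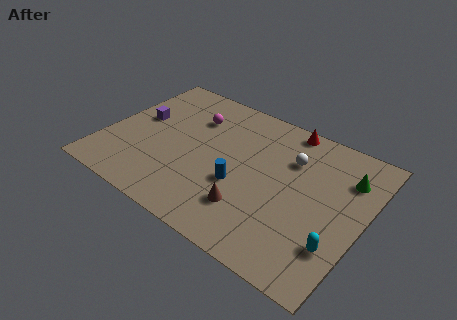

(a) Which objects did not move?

the white sphere and the red cone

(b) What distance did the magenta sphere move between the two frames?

2.4

The magenta sphere was near (1.8, 7.0) before and (4.2, 6.9) after, so it travelled √(2.4² + 0.1²) ≈ 2.4 units.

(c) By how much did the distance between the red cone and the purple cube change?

+2.7

They were about 5.5 units apart before and 8.2 after — 2.7 units further apart.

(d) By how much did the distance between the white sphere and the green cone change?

+1.3

The distance was about 1.6 in the first image and 2.9 in the second, so they moved 1.3 units further apart.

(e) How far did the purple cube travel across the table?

3.0

From (3.6, 7.6) to (1.5, 5.4), the purple cube covered √(2.1² + 2.2²) ≈ 3.0 units.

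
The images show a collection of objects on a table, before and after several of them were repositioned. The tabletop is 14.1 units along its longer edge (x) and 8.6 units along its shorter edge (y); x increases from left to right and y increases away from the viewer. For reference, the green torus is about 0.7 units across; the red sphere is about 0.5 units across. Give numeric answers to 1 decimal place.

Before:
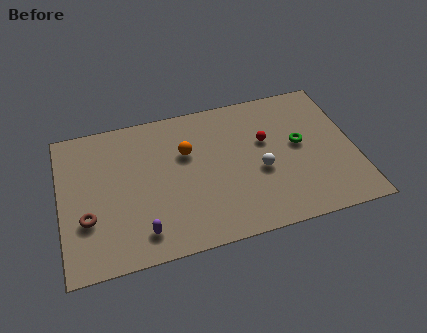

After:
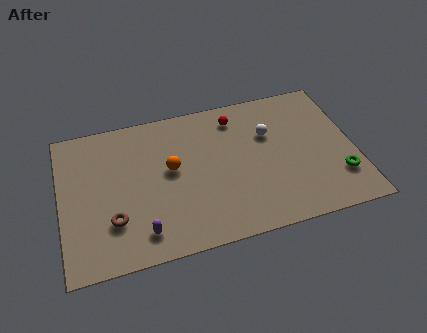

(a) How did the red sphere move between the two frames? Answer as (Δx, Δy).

(-1.3, 1.8)

From the two frames, the red sphere sits at roughly (9.9, 5.3) before and (8.6, 7.1) after.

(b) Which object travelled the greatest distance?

the green torus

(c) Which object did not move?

the purple capsule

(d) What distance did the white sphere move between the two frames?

2.2

The white sphere moved from about (9.5, 3.6) to (10.1, 5.7), a distance of √(0.6² + 2.1²) ≈ 2.2.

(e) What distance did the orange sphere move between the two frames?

1.1

From (6.1, 5.6) to (5.3, 4.8), the orange sphere covered √(0.8² + 0.8²) ≈ 1.1 units.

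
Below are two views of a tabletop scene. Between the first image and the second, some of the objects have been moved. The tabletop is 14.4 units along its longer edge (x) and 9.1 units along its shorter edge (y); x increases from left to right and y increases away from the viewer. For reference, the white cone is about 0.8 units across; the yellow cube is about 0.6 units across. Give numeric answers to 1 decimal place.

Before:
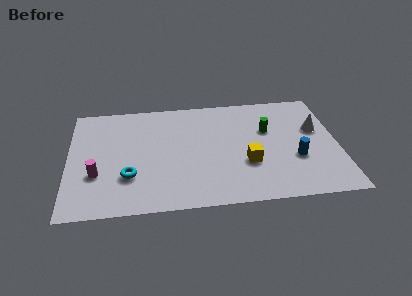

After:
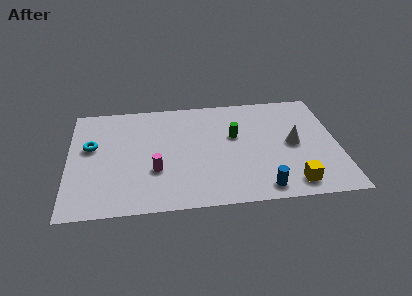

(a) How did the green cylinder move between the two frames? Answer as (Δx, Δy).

(-1.8, -0.3)

The green cylinder was at about (10.7, 5.8) and moved to about (8.9, 5.5).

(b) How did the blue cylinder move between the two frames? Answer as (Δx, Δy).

(-1.9, -2.2)

The blue cylinder started near (12.1, 3.3) and ended near (10.2, 1.1).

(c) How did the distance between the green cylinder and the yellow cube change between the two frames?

+2.2

The distance was about 2.9 in the first image and 5.1 in the second, so they moved 2.2 units further apart.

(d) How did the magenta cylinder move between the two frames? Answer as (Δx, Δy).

(3.1, 0.0)

The magenta cylinder started near (1.5, 3.1) and ended near (4.6, 3.1).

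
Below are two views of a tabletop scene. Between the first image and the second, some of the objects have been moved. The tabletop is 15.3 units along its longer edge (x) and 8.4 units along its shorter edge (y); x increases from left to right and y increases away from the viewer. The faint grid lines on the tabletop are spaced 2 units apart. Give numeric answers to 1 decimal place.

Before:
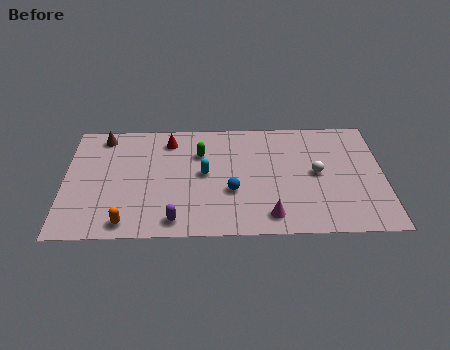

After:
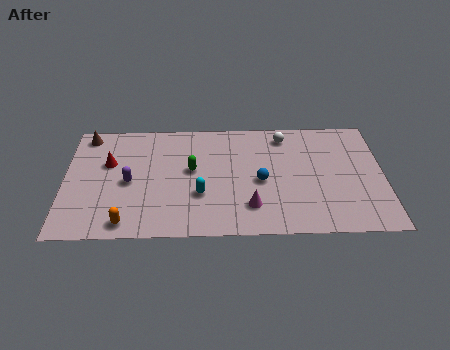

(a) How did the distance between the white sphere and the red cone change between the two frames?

+1.1

They were about 7.6 units apart before and 8.7 after — 1.1 units further apart.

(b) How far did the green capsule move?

1.3

The green capsule moved from about (6.5, 5.9) to (6.1, 4.7), a distance of √(0.4² + 1.2²) ≈ 1.3.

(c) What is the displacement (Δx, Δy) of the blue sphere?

(1.4, 0.7)

The blue sphere started near (8.0, 3.1) and ended near (9.4, 3.8).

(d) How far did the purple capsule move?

3.6

The purple capsule moved from about (5.3, 1.1) to (3.1, 3.9), a distance of √(2.2² + 2.8²) ≈ 3.6.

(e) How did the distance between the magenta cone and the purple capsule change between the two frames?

+1.6

They were about 4.5 units apart before and 6.1 after — 1.6 units further apart.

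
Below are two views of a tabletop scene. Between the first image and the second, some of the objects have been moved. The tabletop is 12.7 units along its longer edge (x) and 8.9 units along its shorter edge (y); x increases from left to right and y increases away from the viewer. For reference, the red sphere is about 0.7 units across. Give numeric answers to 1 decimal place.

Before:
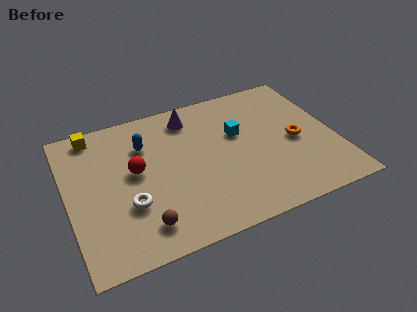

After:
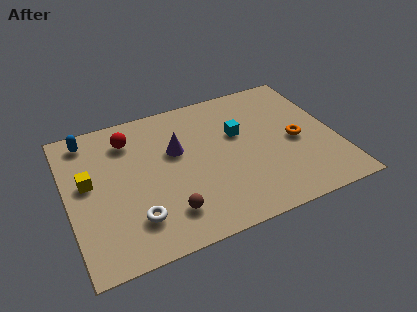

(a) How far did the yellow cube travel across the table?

2.9

The yellow cube was near (1.5, 7.9) before and (1.0, 5.0) after, so it travelled √(0.5² + 2.9²) ≈ 2.9 units.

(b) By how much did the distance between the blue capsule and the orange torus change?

+2.9

Before: roughly 7.4 units apart; after: 10.3. That's 2.9 units further apart.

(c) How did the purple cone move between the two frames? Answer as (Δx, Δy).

(-0.9, -1.9)

The purple cone started near (6.1, 7.4) and ended near (5.2, 5.5).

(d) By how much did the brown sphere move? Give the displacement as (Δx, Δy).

(1.2, 0.3)

The brown sphere started near (3.2, 1.6) and ended near (4.4, 1.9).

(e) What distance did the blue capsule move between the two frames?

2.9

From (3.8, 6.4) to (1.2, 7.7), the blue capsule covered √(2.6² + 1.3²) ≈ 2.9 units.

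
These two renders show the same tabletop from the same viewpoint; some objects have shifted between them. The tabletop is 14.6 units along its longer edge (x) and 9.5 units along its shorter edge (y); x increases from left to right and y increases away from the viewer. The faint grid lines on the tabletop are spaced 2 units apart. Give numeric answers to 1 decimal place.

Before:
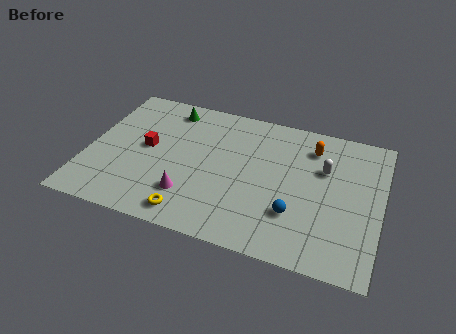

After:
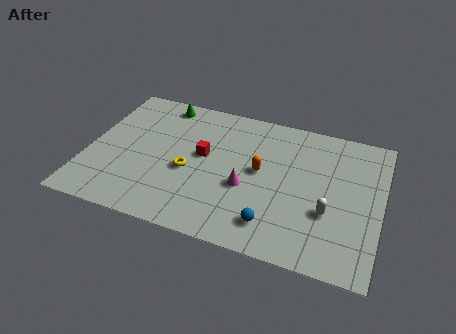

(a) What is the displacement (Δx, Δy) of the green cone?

(-0.4, 0.3)

The green cone was at about (3.7, 8.1) and moved to about (3.3, 8.4).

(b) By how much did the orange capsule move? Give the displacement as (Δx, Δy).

(-2.4, -2.4)

The orange capsule started near (11.0, 7.5) and ended near (8.6, 5.1).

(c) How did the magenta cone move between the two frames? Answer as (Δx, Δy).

(2.7, 1.4)

The magenta cone was at about (5.3, 2.4) and moved to about (8.0, 3.8).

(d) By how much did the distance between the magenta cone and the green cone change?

+0.7

They were about 5.9 units apart before and 6.6 after — 0.7 units further apart.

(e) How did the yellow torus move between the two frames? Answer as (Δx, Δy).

(-0.4, 2.8)

The yellow torus started near (5.5, 1.2) and ended near (5.1, 4.0).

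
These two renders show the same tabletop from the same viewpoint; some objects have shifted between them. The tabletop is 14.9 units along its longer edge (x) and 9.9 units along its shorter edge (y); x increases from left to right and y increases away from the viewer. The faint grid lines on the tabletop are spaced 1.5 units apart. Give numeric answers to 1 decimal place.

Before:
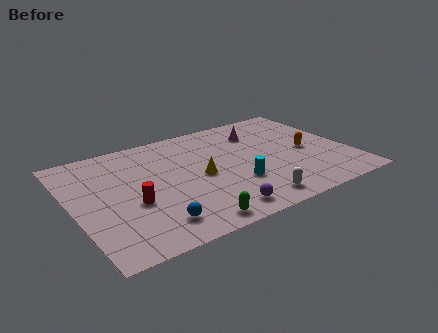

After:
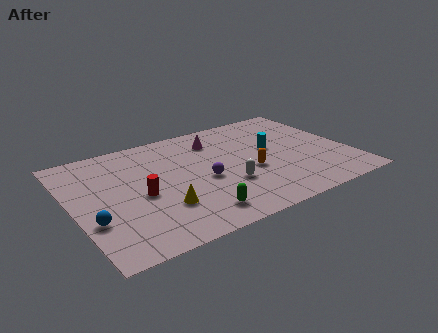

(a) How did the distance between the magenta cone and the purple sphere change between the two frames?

-3.5

Before: roughly 7.1 units apart; after: 3.6. That's 3.5 units closer together.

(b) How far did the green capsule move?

0.7

From (5.6, 1.0) to (6.0, 1.6), the green capsule covered √(0.4² + 0.6²) ≈ 0.7 units.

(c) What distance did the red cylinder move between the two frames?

0.7

From (3.0, 3.9) to (3.5, 4.4), the red cylinder covered √(0.5² + 0.5²) ≈ 0.7 units.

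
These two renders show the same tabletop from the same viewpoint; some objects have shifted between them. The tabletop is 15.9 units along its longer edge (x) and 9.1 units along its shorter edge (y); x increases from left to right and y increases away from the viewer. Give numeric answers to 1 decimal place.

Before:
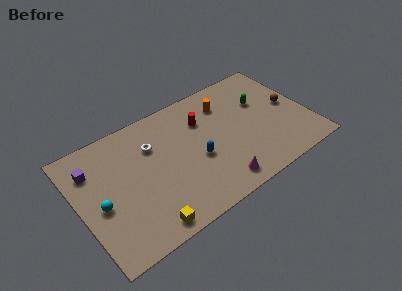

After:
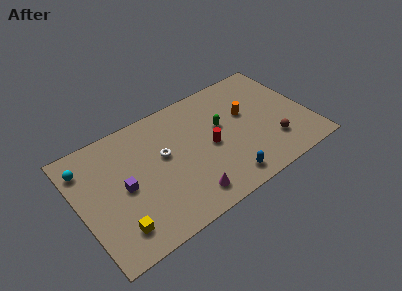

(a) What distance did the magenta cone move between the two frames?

2.1

The magenta cone moved from about (9.0, 1.3) to (6.9, 1.5), a distance of √(2.1² + 0.2²) ≈ 2.1.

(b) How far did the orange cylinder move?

1.9

The orange cylinder moved from about (10.6, 7.0) to (11.8, 5.5), a distance of √(1.2² + 1.5²) ≈ 1.9.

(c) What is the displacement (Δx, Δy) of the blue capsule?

(1.5, -2.5)

The blue capsule was at about (8.0, 3.8) and moved to about (9.5, 1.3).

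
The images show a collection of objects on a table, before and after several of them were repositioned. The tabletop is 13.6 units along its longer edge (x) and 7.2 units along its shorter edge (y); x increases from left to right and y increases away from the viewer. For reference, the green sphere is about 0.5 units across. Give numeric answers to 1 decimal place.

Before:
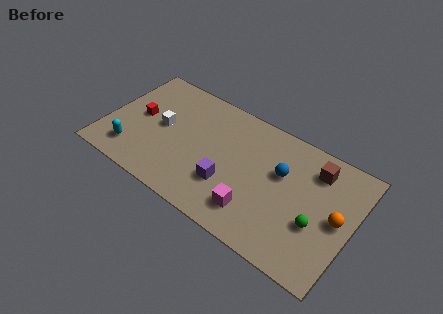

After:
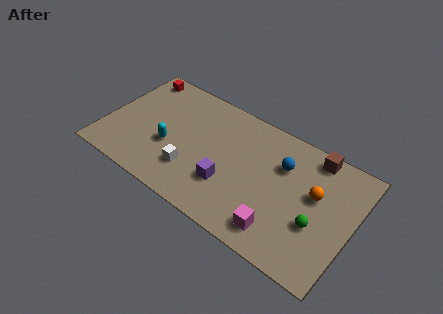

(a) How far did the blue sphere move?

0.5

The blue sphere was near (9.6, 4.5) before and (9.6, 5.0) after, so it travelled √(0.0² + 0.5²) ≈ 0.5 units.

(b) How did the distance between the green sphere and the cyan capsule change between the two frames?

-2.0

The distance was about 10.2 in the first image and 8.2 in the second, so they moved 2.0 units closer together.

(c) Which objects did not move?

the purple cube and the green sphere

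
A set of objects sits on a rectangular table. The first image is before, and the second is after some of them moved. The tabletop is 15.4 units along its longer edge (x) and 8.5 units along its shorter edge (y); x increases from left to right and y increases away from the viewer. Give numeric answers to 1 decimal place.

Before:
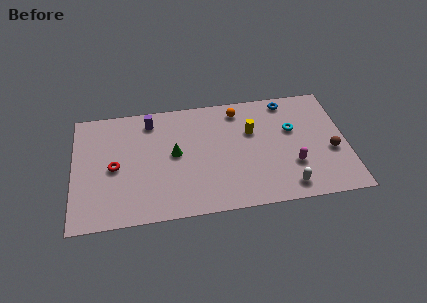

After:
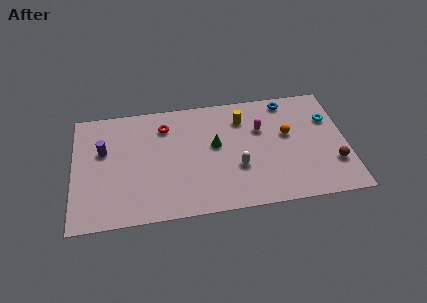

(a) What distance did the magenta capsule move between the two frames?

3.4

From (12.3, 2.7) to (10.6, 5.6), the magenta capsule covered √(1.7² + 2.9²) ≈ 3.4 units.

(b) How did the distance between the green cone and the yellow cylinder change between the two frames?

-2.2

Before: roughly 4.5 units apart; after: 2.3. That's 2.2 units closer together.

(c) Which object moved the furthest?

the red torus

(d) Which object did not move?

the blue torus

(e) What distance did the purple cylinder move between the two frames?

3.2

The purple cylinder was near (4.4, 7.1) before and (1.7, 5.3) after, so it travelled √(2.7² + 1.8²) ≈ 3.2 units.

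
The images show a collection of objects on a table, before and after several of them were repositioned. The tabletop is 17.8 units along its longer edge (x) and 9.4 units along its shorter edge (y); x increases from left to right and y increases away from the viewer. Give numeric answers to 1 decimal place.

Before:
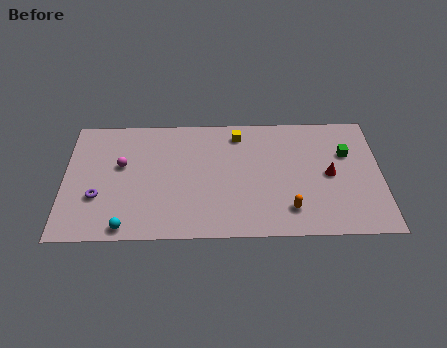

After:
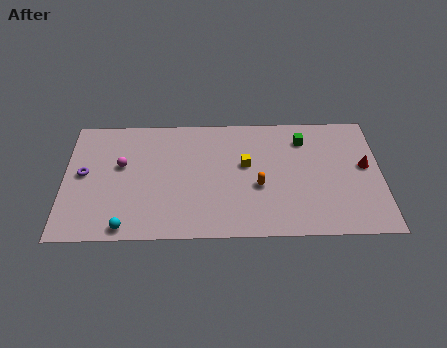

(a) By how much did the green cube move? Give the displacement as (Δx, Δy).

(-2.4, 1.2)

The green cube started near (15.9, 6.2) and ended near (13.5, 7.4).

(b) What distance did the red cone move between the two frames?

2.1

From (14.9, 4.6) to (16.9, 5.2), the red cone covered √(2.0² + 0.6²) ≈ 2.1 units.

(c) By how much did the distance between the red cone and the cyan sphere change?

+2.1

Before: roughly 12.0 units apart; after: 14.1. That's 2.1 units further apart.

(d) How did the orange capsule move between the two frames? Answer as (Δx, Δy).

(-1.7, 1.8)

From the two frames, the orange capsule sits at roughly (12.6, 2.0) before and (10.9, 3.8) after.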